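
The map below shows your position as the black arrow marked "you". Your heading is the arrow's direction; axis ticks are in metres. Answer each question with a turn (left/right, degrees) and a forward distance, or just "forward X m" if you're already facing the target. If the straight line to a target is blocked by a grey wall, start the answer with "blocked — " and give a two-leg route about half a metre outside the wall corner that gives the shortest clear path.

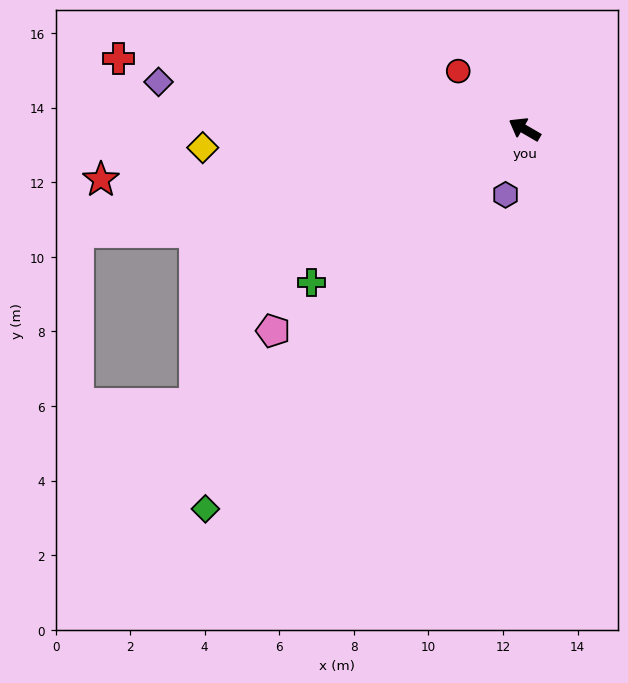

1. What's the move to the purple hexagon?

turn left 104°, forward 1.8 m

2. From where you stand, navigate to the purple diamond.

turn left 23°, forward 9.9 m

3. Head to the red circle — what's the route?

turn right 11°, forward 2.4 m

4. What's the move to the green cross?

turn left 66°, forward 7.0 m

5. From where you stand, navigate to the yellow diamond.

turn left 33°, forward 8.6 m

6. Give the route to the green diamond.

turn left 80°, forward 13.3 m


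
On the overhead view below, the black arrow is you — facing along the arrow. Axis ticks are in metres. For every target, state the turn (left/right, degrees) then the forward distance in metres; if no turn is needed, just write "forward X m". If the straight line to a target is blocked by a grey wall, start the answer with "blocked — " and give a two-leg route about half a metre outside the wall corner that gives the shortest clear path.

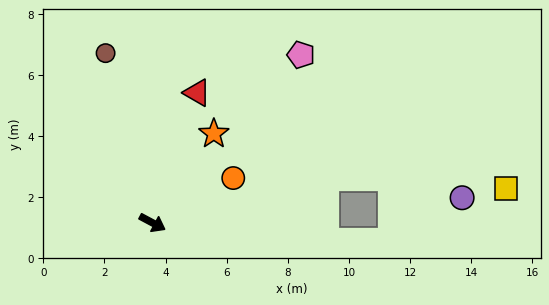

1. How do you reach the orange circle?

turn left 57°, forward 3.0 m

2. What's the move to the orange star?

turn left 84°, forward 3.5 m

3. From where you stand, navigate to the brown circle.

turn left 134°, forward 5.8 m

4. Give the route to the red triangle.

turn left 99°, forward 4.5 m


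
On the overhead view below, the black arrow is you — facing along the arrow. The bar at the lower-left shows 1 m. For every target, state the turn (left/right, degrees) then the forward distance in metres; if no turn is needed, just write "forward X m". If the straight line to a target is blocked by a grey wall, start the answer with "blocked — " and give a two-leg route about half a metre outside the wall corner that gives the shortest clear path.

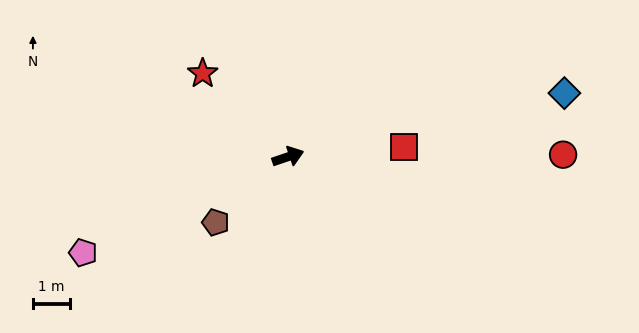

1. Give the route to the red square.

turn right 14°, forward 3.2 m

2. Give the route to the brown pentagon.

turn right 157°, forward 2.7 m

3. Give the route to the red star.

turn left 117°, forward 3.3 m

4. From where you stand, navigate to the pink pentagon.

turn right 174°, forward 6.2 m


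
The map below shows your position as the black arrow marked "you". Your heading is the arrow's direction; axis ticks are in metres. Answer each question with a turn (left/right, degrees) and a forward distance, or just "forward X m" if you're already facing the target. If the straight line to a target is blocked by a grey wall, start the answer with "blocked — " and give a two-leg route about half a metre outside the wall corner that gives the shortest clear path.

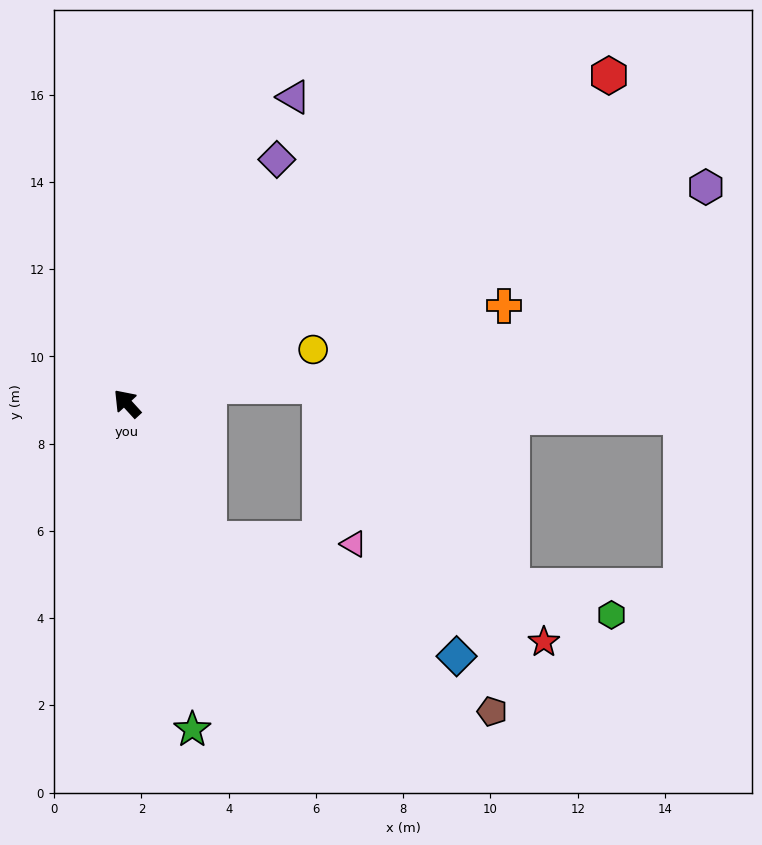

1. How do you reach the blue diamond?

blocked — turn left 168°, forward 3.6 m, then turn left 34°, forward 6.3 m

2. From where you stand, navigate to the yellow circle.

turn right 116°, forward 4.4 m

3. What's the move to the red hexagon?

turn right 98°, forward 13.4 m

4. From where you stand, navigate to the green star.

turn left 149°, forward 7.6 m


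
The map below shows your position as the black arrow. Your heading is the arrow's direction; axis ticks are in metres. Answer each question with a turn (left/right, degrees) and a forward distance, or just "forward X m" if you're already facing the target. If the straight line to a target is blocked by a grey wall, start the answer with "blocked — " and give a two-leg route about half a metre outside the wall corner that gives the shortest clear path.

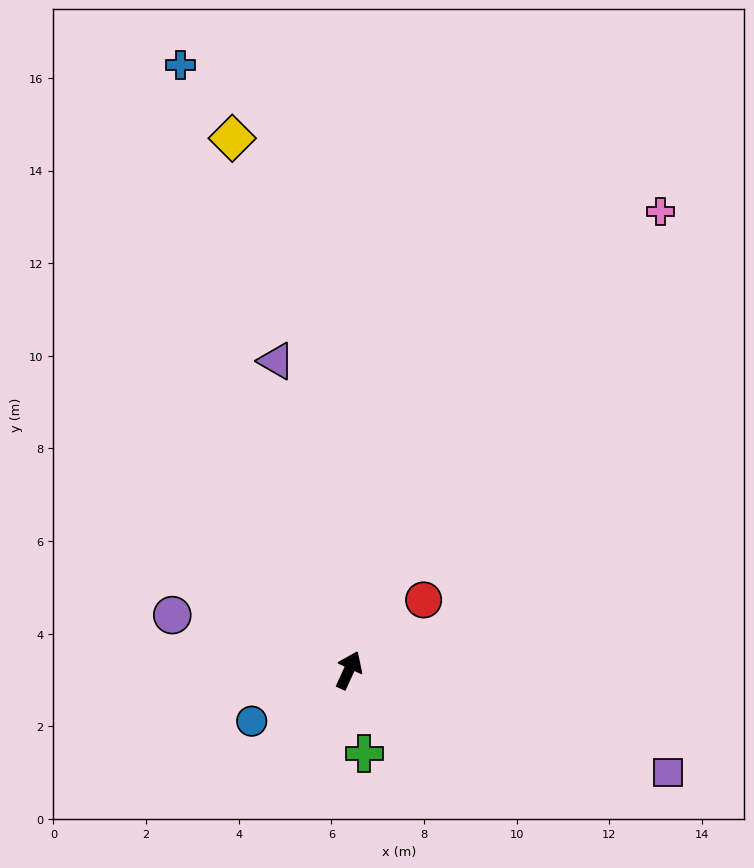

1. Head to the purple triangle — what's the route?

turn left 38°, forward 6.9 m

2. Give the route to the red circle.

turn right 22°, forward 2.2 m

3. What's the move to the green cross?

turn right 145°, forward 1.8 m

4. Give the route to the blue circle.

turn left 142°, forward 2.4 m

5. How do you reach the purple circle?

turn left 97°, forward 4.0 m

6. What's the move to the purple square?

turn right 83°, forward 7.2 m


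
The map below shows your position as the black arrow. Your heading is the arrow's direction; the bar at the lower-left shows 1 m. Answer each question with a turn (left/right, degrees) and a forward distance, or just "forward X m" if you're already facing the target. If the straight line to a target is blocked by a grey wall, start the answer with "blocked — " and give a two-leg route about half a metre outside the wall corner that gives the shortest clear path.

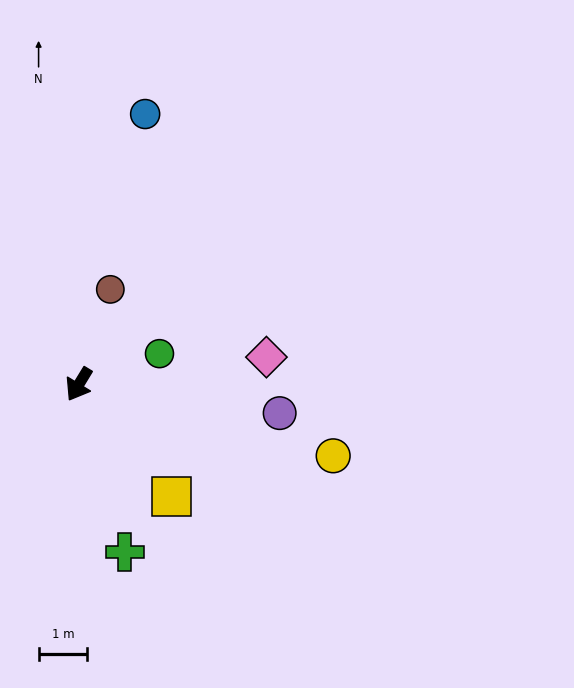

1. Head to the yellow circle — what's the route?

turn left 106°, forward 5.4 m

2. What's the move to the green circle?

turn left 142°, forward 1.8 m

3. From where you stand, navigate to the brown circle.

turn right 167°, forward 2.0 m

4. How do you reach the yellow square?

turn left 71°, forward 3.0 m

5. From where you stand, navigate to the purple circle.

turn left 113°, forward 4.2 m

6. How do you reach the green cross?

turn left 47°, forward 3.6 m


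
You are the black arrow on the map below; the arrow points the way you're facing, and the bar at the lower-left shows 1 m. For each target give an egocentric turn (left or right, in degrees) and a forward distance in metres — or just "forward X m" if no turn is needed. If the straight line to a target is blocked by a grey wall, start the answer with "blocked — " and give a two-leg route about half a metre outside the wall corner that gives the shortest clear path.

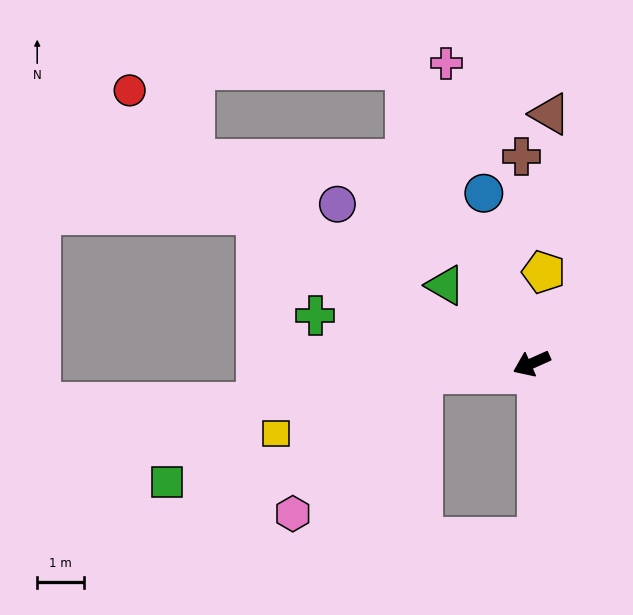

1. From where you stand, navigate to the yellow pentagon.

turn right 122°, forward 2.0 m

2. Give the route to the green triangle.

turn right 66°, forward 2.5 m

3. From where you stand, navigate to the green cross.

turn right 37°, forward 4.8 m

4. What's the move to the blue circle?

turn right 98°, forward 3.8 m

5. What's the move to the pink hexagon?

blocked — turn right 18°, forward 2.4 m, then turn left 41°, forward 4.1 m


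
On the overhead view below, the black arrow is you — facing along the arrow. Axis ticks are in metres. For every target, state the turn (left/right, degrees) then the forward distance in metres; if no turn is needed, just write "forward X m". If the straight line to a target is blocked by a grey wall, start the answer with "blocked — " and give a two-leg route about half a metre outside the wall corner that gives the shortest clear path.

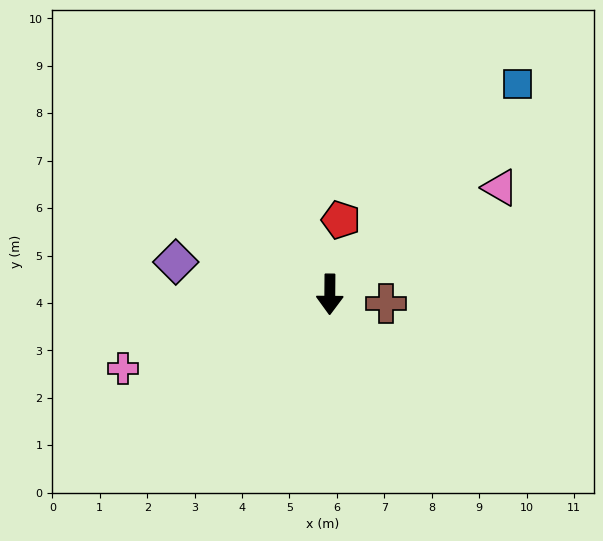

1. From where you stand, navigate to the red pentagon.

turn left 172°, forward 1.6 m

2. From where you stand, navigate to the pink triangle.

turn left 123°, forward 4.2 m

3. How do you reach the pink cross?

turn right 70°, forward 4.6 m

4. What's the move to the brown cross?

turn left 81°, forward 1.2 m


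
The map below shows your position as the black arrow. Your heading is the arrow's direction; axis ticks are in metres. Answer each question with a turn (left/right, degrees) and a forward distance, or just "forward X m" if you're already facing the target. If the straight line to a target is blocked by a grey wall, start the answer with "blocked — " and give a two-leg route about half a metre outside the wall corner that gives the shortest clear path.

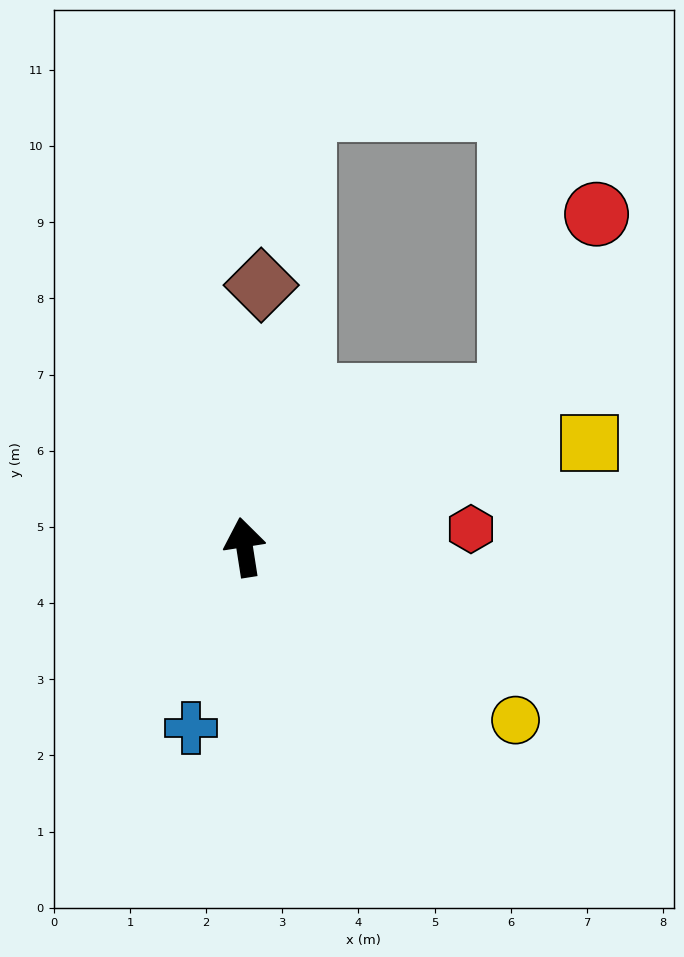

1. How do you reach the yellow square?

turn right 82°, forward 4.7 m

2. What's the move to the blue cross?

turn left 155°, forward 2.5 m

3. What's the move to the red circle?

blocked — turn right 69°, forward 4.0 m, then turn left 35°, forward 2.6 m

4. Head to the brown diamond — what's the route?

turn right 13°, forward 3.4 m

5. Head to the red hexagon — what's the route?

turn right 94°, forward 3.0 m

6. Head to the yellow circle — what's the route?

turn right 131°, forward 4.2 m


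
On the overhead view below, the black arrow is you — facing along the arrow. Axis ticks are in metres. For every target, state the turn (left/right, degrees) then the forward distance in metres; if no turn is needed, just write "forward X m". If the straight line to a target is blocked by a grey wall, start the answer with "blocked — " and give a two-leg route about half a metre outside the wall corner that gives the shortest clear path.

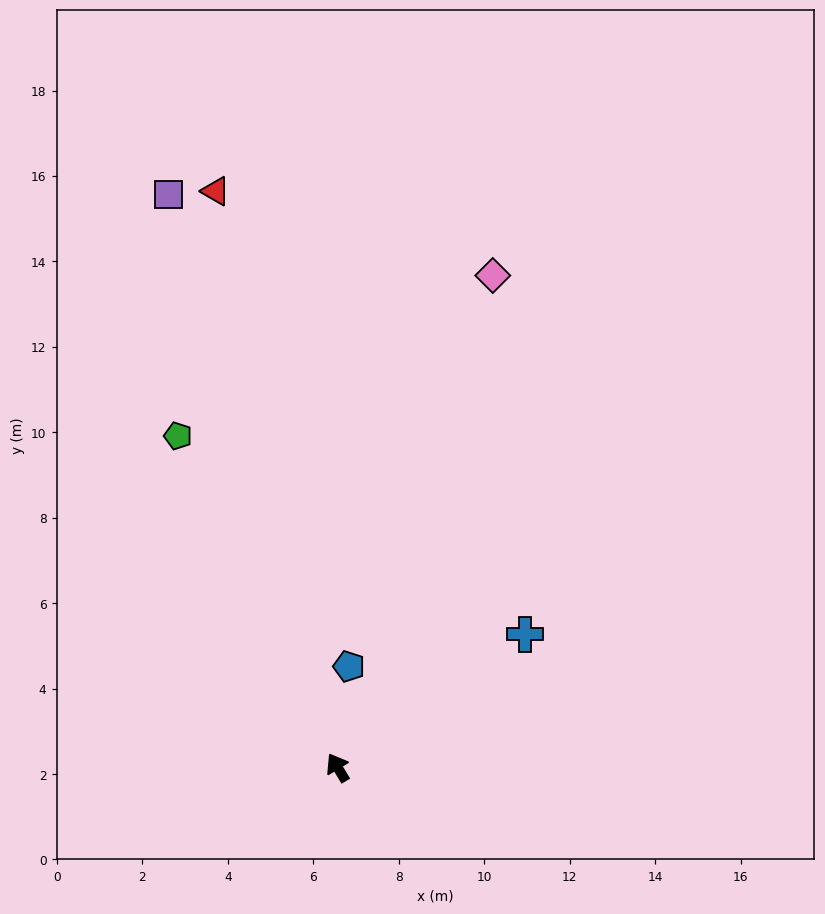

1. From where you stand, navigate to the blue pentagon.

turn right 38°, forward 2.4 m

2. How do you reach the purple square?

turn right 15°, forward 14.0 m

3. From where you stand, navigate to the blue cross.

turn right 86°, forward 5.4 m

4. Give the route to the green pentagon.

turn right 5°, forward 8.6 m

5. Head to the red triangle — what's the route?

turn right 19°, forward 13.8 m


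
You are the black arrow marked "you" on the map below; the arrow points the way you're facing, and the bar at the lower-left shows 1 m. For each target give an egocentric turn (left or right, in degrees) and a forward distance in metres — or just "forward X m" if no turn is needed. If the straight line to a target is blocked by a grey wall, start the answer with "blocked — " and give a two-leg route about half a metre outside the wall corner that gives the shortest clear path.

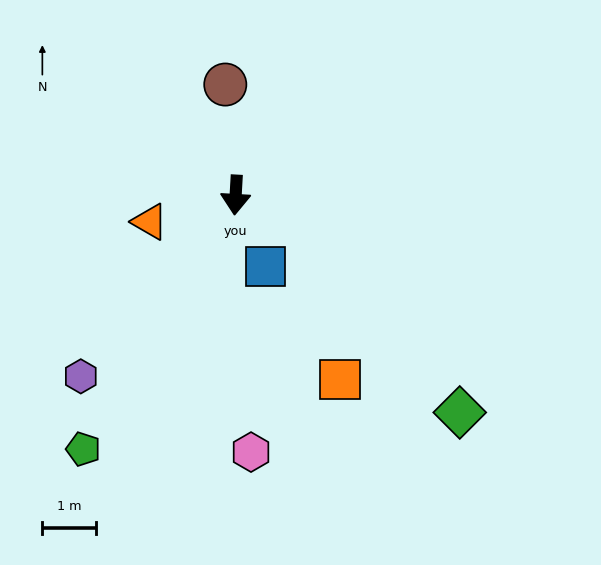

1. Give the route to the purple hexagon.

turn right 37°, forward 4.5 m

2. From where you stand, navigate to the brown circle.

turn right 171°, forward 2.1 m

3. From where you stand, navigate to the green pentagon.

turn right 28°, forward 5.5 m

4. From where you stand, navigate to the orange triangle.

turn right 70°, forward 1.7 m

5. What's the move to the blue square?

turn left 26°, forward 1.4 m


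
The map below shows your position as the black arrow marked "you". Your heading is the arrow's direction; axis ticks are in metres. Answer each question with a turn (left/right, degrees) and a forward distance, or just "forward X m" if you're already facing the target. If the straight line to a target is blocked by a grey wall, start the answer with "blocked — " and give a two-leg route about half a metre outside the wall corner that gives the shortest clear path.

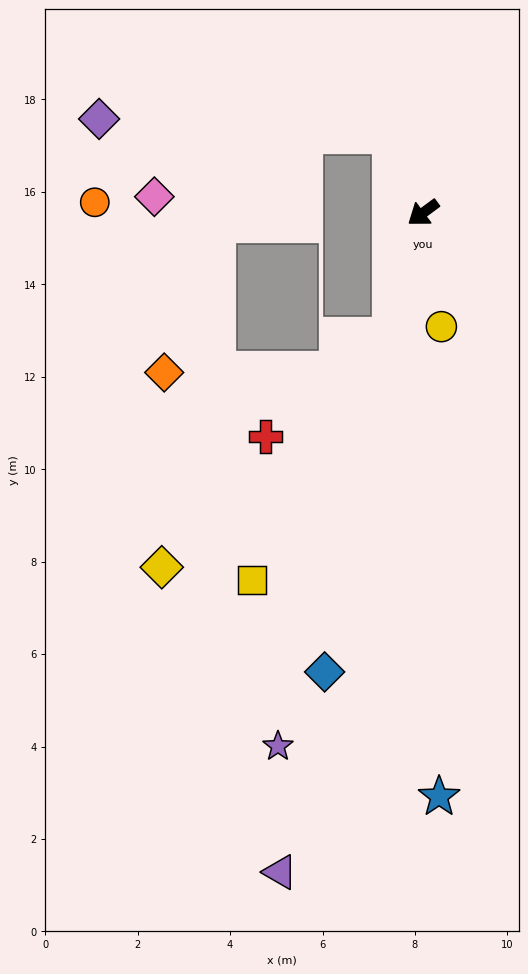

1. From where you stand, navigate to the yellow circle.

turn left 63°, forward 2.5 m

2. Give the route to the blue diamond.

turn left 41°, forward 10.2 m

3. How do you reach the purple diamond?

blocked — turn right 105°, forward 1.8 m, then turn left 66°, forward 6.3 m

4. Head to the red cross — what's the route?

blocked — turn left 39°, forward 2.8 m, then turn right 37°, forward 3.5 m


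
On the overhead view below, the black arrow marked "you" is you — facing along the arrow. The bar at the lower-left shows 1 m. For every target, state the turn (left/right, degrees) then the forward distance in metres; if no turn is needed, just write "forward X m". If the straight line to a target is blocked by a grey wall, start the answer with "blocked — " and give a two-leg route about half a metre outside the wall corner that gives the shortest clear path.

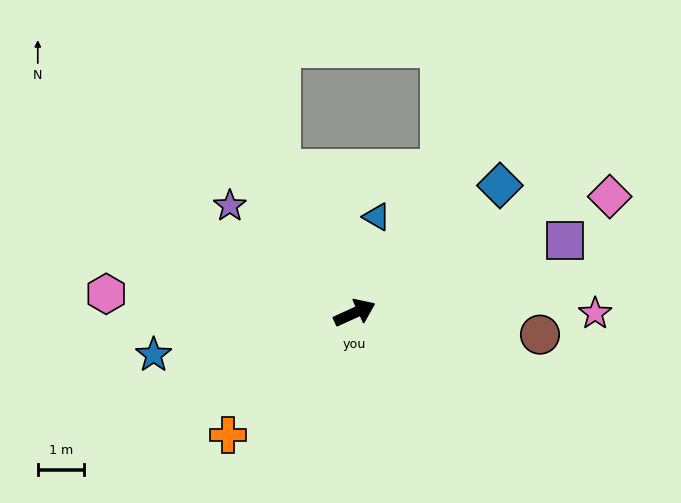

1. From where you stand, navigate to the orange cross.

turn right 160°, forward 3.8 m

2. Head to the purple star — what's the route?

turn left 115°, forward 3.6 m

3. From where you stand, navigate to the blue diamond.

turn left 17°, forward 4.2 m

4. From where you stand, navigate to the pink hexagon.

turn left 151°, forward 5.4 m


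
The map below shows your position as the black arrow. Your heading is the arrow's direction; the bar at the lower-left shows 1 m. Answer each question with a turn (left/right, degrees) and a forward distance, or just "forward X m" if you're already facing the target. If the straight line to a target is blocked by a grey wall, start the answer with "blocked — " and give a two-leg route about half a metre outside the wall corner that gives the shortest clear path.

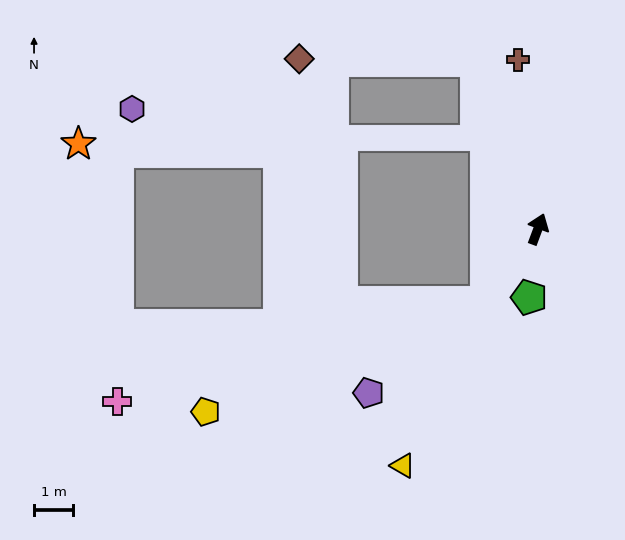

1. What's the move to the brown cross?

turn left 27°, forward 4.4 m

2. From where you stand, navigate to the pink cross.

blocked — turn left 166°, forward 2.3 m, then turn right 41°, forward 9.8 m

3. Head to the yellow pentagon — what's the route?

blocked — turn left 166°, forward 2.3 m, then turn right 34°, forward 7.7 m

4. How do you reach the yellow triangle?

turn left 171°, forward 7.0 m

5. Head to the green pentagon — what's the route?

turn right 167°, forward 1.8 m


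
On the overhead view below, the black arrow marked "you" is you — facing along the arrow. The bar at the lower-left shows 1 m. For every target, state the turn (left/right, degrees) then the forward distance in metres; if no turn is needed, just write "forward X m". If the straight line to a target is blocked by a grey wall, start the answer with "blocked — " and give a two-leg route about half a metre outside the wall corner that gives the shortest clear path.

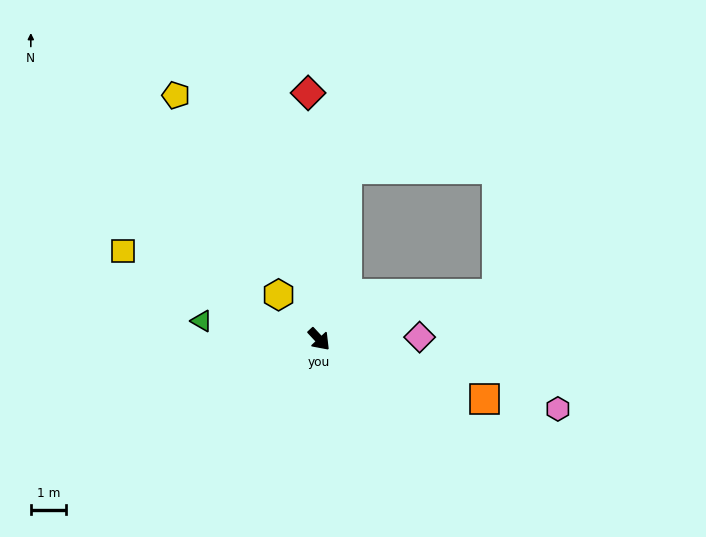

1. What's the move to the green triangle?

turn right 142°, forward 3.4 m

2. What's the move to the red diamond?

turn left 140°, forward 7.0 m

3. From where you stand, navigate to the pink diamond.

turn left 48°, forward 2.9 m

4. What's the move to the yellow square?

turn right 157°, forward 6.1 m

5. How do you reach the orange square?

turn left 27°, forward 5.0 m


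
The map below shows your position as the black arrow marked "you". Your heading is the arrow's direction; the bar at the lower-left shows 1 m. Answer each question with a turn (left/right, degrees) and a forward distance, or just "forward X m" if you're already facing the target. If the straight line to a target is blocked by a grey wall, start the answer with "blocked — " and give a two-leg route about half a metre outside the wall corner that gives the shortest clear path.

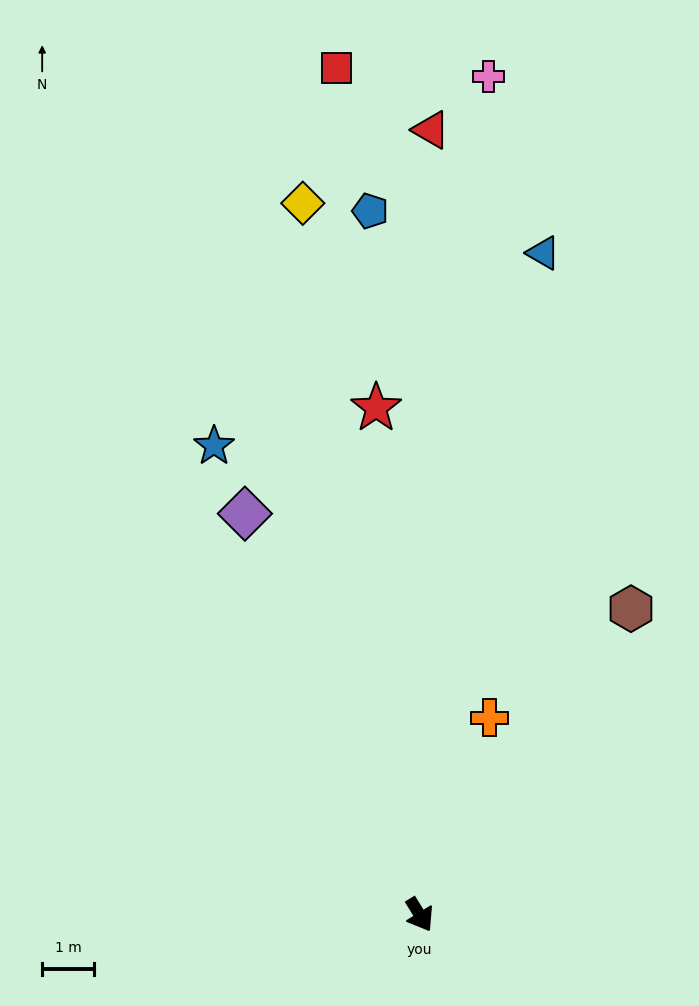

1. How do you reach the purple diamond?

turn left 172°, forward 8.5 m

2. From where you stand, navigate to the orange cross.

turn left 129°, forward 4.0 m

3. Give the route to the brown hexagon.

turn left 114°, forward 7.2 m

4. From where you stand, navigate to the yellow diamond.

turn left 158°, forward 13.9 m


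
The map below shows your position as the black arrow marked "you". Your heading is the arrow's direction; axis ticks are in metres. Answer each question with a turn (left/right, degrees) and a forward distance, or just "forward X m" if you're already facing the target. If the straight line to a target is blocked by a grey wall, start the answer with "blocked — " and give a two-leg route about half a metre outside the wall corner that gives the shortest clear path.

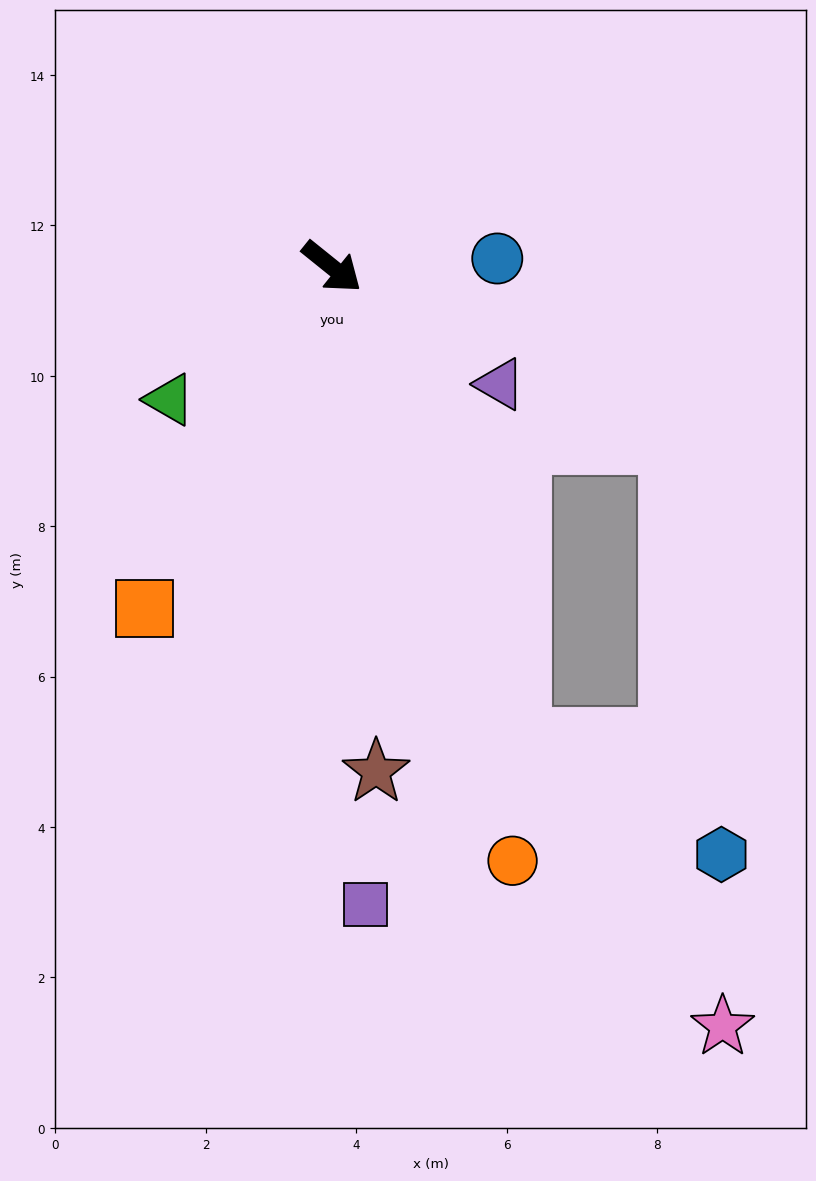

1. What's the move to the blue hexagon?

blocked — turn right 30°, forward 6.8 m, then turn left 39°, forward 3.1 m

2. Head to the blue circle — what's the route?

turn left 42°, forward 2.2 m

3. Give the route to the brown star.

turn right 46°, forward 6.7 m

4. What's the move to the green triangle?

turn right 102°, forward 2.8 m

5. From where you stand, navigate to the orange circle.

turn right 34°, forward 8.3 m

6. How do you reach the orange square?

turn right 80°, forward 5.2 m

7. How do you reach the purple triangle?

turn left 4°, forward 2.7 m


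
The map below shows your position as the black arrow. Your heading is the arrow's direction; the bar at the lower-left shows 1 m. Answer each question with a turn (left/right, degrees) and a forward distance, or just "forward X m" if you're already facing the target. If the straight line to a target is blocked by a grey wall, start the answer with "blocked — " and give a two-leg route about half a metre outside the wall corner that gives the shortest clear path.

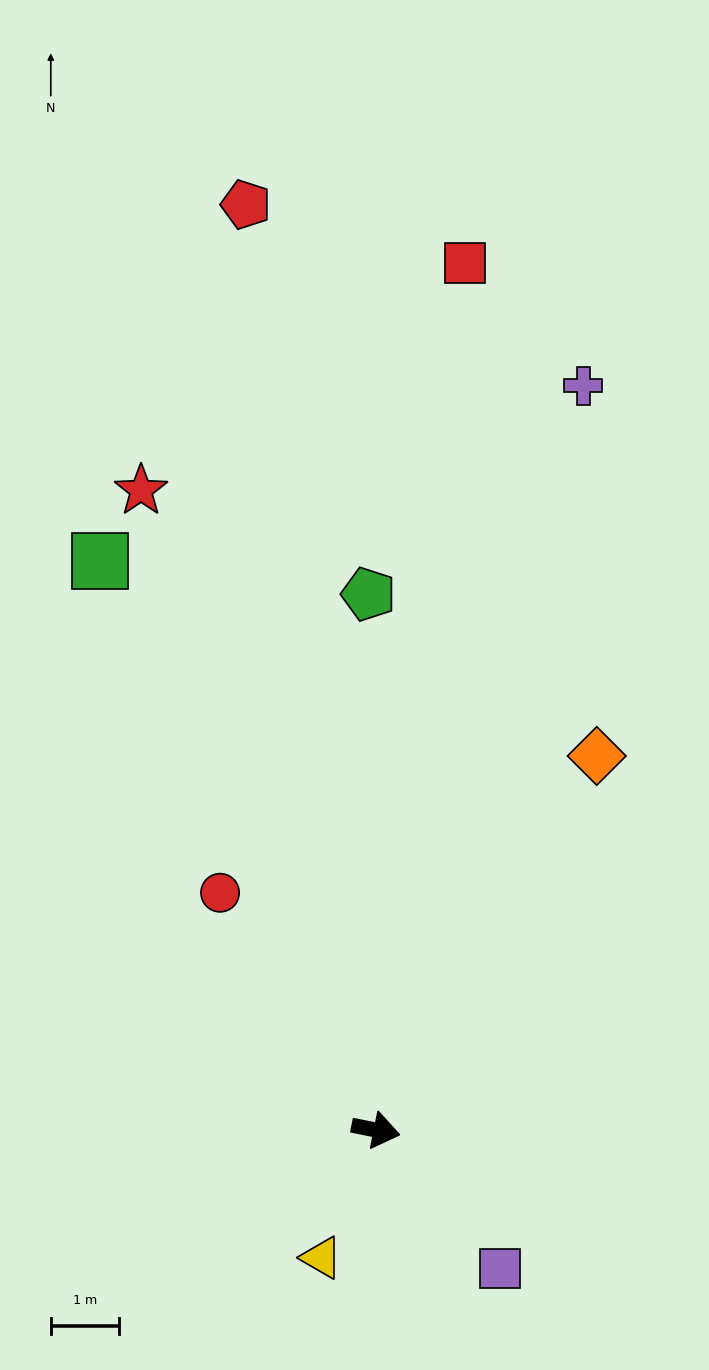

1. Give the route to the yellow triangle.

turn right 102°, forward 2.0 m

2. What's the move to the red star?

turn left 122°, forward 10.1 m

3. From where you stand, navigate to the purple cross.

turn left 86°, forward 11.4 m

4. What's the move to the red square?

turn left 96°, forward 12.9 m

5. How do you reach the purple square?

turn right 37°, forward 2.7 m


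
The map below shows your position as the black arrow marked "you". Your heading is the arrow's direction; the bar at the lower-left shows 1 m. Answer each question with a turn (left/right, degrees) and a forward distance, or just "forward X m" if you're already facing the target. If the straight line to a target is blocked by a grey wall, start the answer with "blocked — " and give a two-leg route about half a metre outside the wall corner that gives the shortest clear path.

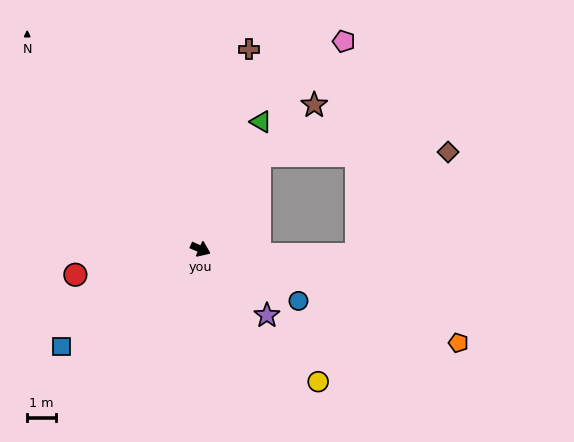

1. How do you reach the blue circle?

turn right 4°, forward 3.9 m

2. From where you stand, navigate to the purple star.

turn right 21°, forward 3.3 m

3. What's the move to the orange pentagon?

turn left 4°, forward 9.7 m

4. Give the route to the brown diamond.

blocked — turn left 82°, forward 3.9 m, then turn right 57°, forward 6.7 m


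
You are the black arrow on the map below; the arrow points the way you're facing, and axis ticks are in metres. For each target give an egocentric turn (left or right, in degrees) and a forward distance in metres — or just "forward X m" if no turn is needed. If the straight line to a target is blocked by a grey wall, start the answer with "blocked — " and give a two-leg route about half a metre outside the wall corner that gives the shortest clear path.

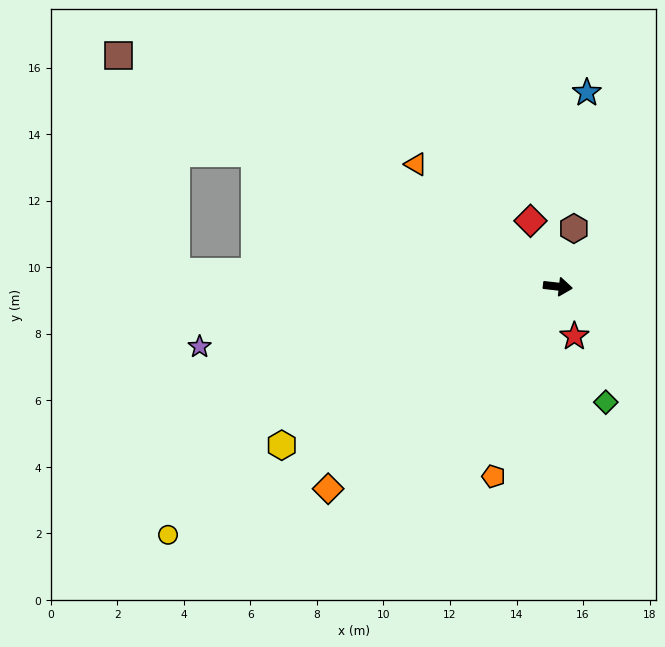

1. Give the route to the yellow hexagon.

turn right 144°, forward 9.6 m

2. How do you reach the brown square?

turn left 159°, forward 14.9 m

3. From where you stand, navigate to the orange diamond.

turn right 132°, forward 9.2 m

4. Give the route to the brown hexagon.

turn left 81°, forward 1.8 m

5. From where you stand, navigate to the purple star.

turn right 164°, forward 10.9 m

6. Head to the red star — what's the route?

turn right 65°, forward 1.6 m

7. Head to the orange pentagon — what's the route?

turn right 102°, forward 6.0 m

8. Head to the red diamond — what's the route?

turn left 119°, forward 2.1 m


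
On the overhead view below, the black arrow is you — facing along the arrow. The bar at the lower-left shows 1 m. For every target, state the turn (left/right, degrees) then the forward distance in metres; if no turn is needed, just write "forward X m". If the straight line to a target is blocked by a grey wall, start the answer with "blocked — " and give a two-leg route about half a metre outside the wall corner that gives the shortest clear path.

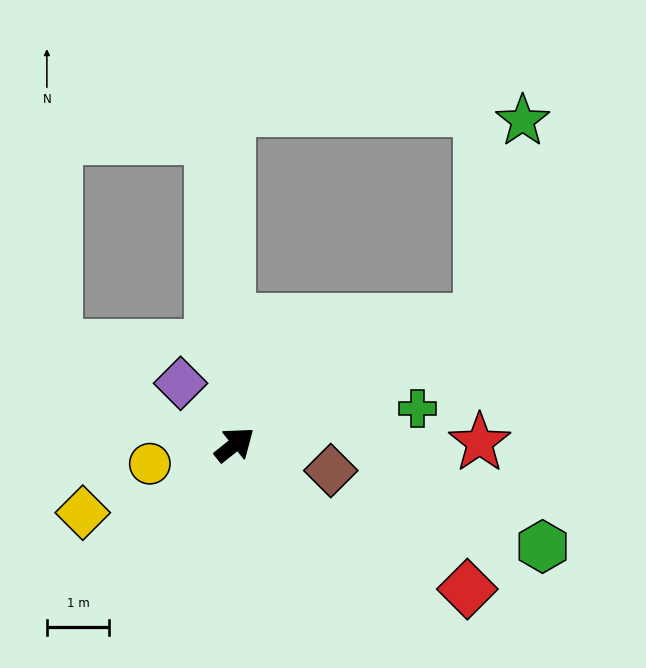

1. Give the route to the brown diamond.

turn right 54°, forward 1.6 m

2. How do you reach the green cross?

turn right 28°, forward 3.0 m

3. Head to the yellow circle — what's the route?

turn left 154°, forward 1.4 m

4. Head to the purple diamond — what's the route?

turn left 93°, forward 1.3 m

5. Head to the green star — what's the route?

blocked — turn right 12°, forward 4.4 m, then turn left 51°, forward 3.3 m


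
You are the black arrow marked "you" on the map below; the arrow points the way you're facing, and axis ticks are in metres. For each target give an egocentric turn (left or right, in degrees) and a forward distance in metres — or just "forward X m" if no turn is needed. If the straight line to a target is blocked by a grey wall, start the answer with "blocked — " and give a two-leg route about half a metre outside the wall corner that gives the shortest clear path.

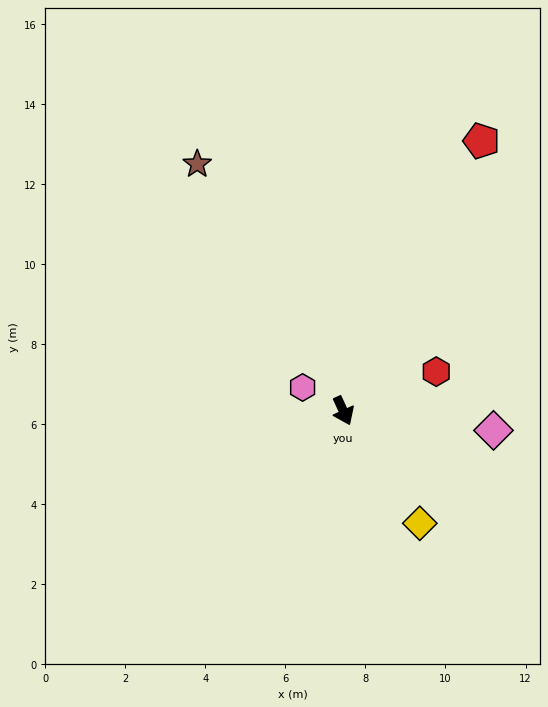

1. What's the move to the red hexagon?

turn left 88°, forward 2.5 m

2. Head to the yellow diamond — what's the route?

turn left 10°, forward 3.4 m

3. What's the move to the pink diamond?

turn left 58°, forward 3.8 m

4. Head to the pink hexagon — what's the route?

turn right 144°, forward 1.2 m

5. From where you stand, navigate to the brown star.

turn right 174°, forward 7.2 m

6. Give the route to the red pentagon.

turn left 128°, forward 7.6 m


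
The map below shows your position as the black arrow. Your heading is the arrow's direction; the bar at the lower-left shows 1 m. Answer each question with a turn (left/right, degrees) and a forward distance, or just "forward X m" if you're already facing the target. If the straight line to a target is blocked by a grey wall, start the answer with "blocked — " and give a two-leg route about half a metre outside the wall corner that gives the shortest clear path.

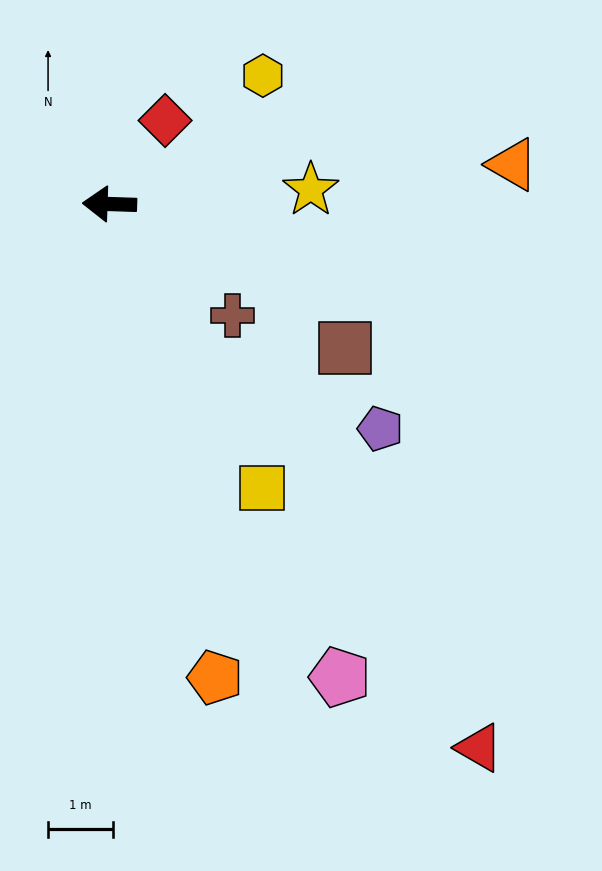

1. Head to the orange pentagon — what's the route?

turn left 104°, forward 7.5 m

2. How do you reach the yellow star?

turn right 174°, forward 3.1 m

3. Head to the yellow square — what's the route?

turn left 120°, forward 5.0 m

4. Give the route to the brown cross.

turn left 140°, forward 2.6 m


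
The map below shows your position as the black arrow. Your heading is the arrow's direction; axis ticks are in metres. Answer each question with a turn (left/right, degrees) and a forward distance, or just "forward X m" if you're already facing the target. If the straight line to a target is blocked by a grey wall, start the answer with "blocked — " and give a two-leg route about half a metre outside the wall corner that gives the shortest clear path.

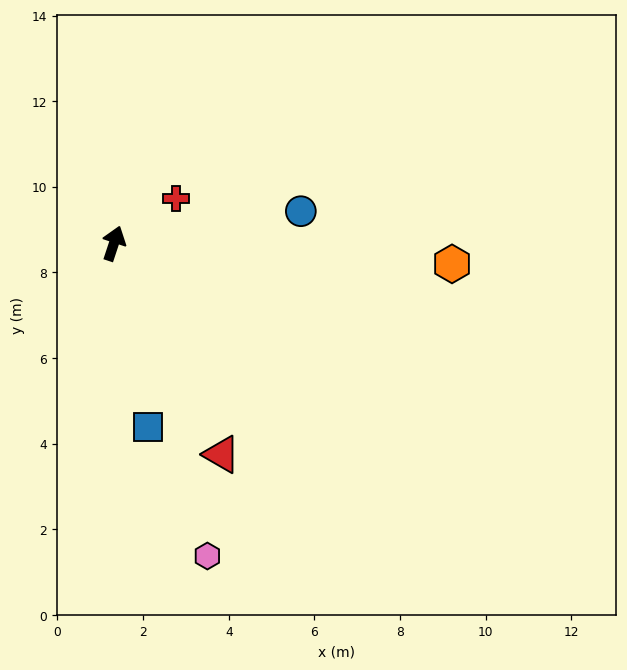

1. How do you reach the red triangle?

turn right 135°, forward 5.5 m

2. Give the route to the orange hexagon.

turn right 75°, forward 7.9 m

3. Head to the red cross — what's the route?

turn right 36°, forward 1.8 m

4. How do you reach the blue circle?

turn right 62°, forward 4.4 m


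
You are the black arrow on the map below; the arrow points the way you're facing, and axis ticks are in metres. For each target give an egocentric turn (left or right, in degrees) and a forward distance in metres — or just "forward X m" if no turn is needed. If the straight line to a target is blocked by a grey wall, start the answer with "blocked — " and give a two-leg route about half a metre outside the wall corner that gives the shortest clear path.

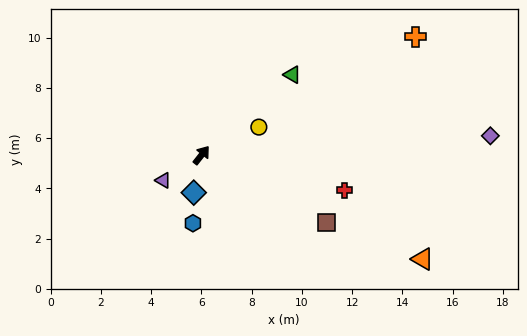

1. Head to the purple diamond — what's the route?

turn right 48°, forward 11.5 m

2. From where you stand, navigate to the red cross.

turn right 65°, forward 5.9 m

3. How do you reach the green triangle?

turn right 10°, forward 4.8 m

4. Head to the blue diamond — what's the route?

turn right 153°, forward 1.5 m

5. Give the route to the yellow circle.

turn right 26°, forward 2.5 m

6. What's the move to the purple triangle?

turn left 162°, forward 1.8 m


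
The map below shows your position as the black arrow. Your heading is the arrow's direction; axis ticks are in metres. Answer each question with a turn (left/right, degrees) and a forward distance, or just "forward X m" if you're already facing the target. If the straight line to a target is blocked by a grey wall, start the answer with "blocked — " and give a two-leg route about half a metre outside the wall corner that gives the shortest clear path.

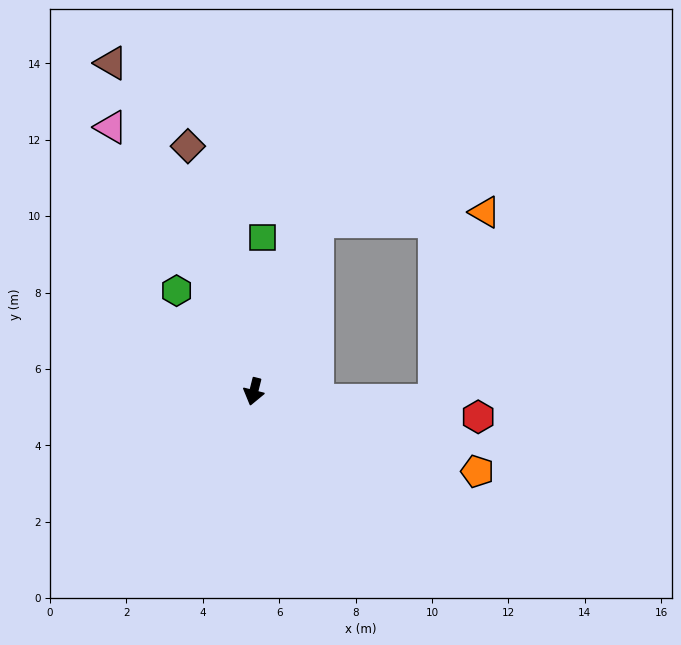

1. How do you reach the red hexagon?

turn left 98°, forward 5.9 m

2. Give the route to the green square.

turn right 169°, forward 4.0 m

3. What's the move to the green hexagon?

turn right 129°, forward 3.3 m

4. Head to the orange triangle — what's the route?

blocked — turn left 173°, forward 4.8 m, then turn right 66°, forward 4.4 m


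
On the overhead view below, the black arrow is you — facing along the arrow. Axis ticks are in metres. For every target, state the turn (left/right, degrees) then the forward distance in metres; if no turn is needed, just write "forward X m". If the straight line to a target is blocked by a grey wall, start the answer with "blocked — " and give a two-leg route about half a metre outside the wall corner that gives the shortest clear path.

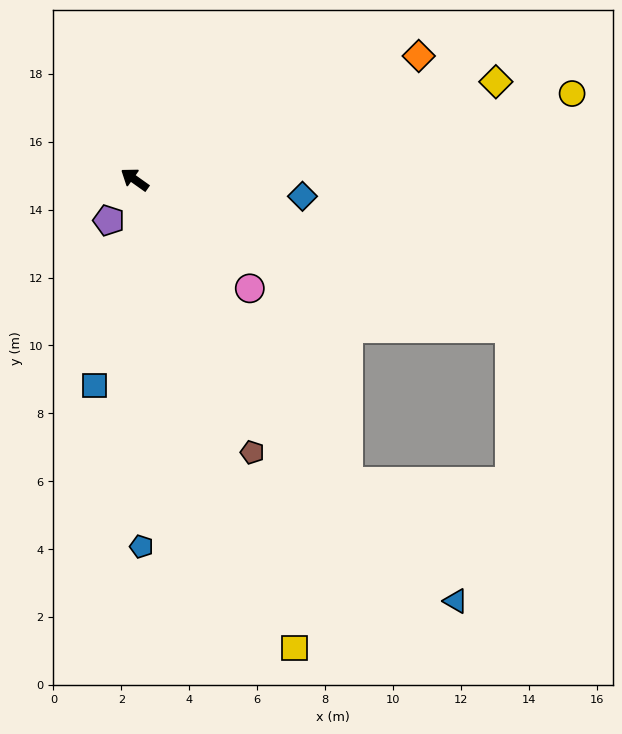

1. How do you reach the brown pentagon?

turn left 149°, forward 8.7 m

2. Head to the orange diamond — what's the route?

turn right 121°, forward 9.1 m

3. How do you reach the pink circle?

turn left 172°, forward 4.7 m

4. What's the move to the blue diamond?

turn right 150°, forward 5.0 m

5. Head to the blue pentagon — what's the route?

turn left 126°, forward 10.8 m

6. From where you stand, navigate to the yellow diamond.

turn right 129°, forward 11.0 m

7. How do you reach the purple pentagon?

turn left 93°, forward 1.4 m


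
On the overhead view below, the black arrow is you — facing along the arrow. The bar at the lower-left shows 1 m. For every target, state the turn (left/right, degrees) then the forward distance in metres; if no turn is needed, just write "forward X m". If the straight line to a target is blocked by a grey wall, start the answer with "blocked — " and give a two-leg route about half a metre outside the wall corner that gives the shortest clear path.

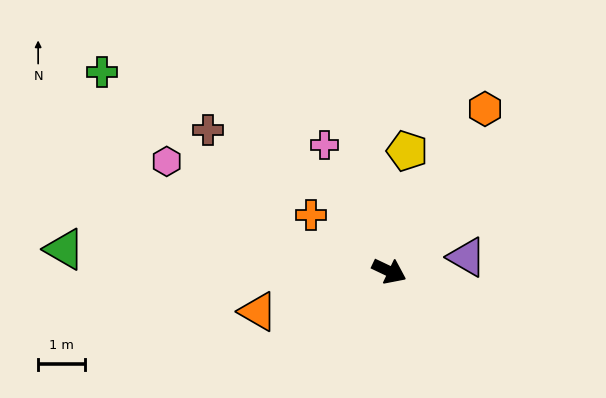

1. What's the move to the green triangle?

turn right 158°, forward 7.0 m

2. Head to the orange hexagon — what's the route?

turn left 85°, forward 4.1 m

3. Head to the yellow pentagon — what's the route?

turn left 107°, forward 2.6 m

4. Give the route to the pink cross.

turn left 143°, forward 3.1 m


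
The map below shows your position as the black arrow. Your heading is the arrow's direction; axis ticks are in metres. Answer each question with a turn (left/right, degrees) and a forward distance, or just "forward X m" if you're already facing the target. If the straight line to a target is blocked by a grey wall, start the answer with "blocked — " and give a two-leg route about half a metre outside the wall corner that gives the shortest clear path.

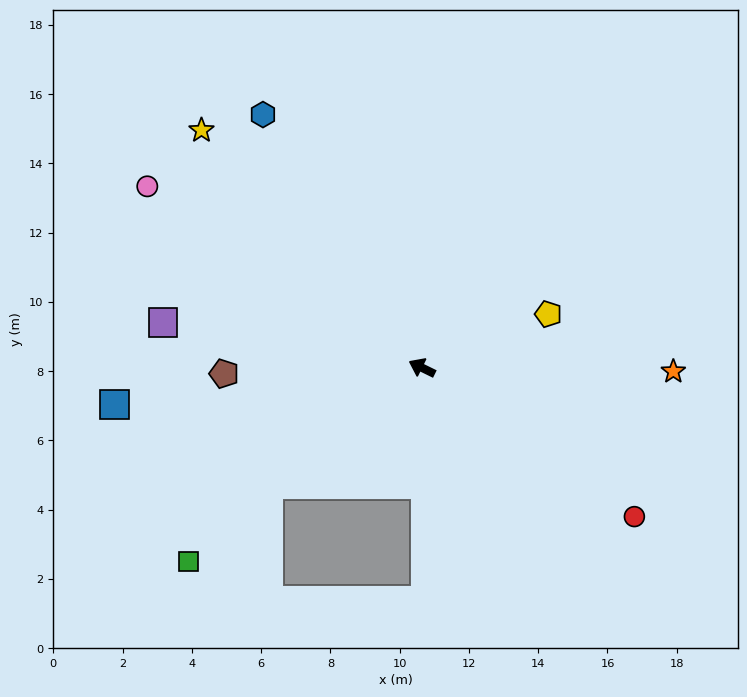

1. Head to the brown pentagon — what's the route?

turn left 28°, forward 5.7 m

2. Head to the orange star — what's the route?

turn right 155°, forward 7.3 m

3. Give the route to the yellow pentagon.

turn right 131°, forward 4.0 m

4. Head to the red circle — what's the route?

turn left 171°, forward 7.5 m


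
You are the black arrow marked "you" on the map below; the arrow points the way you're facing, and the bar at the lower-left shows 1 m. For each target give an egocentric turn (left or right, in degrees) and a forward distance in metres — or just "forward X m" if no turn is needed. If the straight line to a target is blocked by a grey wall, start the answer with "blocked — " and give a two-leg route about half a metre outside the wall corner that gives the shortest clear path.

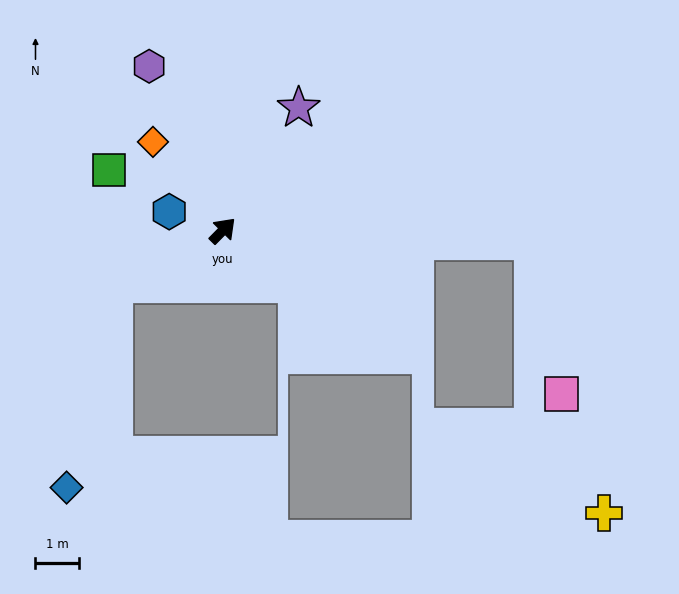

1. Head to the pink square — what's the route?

blocked — turn right 48°, forward 7.1 m, then turn right 77°, forward 3.6 m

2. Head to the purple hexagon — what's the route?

turn left 69°, forward 4.1 m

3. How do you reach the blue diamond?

blocked — turn left 161°, forward 2.8 m, then turn left 50°, forward 4.8 m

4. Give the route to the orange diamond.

turn left 83°, forward 2.6 m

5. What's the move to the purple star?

turn left 13°, forward 3.3 m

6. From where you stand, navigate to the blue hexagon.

turn left 115°, forward 1.3 m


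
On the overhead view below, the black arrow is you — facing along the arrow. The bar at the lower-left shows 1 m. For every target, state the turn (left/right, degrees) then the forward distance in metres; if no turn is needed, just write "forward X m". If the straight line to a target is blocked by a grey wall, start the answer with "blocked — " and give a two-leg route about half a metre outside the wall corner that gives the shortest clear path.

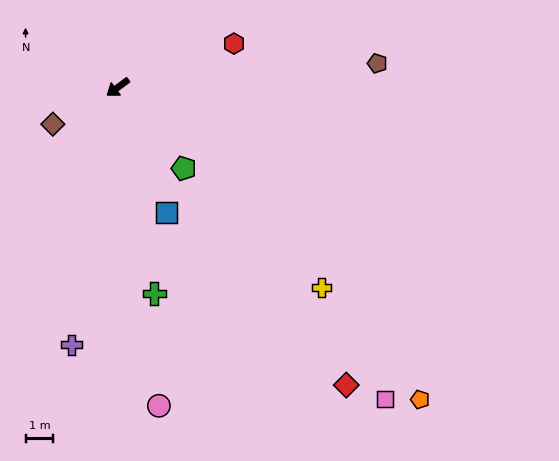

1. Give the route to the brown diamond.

turn right 7°, forward 2.7 m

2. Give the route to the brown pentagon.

turn left 149°, forward 9.4 m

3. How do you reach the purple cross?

turn left 43°, forward 9.4 m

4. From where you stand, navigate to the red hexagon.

turn left 164°, forward 4.5 m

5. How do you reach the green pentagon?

turn left 93°, forward 3.8 m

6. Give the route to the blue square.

turn left 75°, forward 4.8 m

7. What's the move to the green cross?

turn left 64°, forward 7.5 m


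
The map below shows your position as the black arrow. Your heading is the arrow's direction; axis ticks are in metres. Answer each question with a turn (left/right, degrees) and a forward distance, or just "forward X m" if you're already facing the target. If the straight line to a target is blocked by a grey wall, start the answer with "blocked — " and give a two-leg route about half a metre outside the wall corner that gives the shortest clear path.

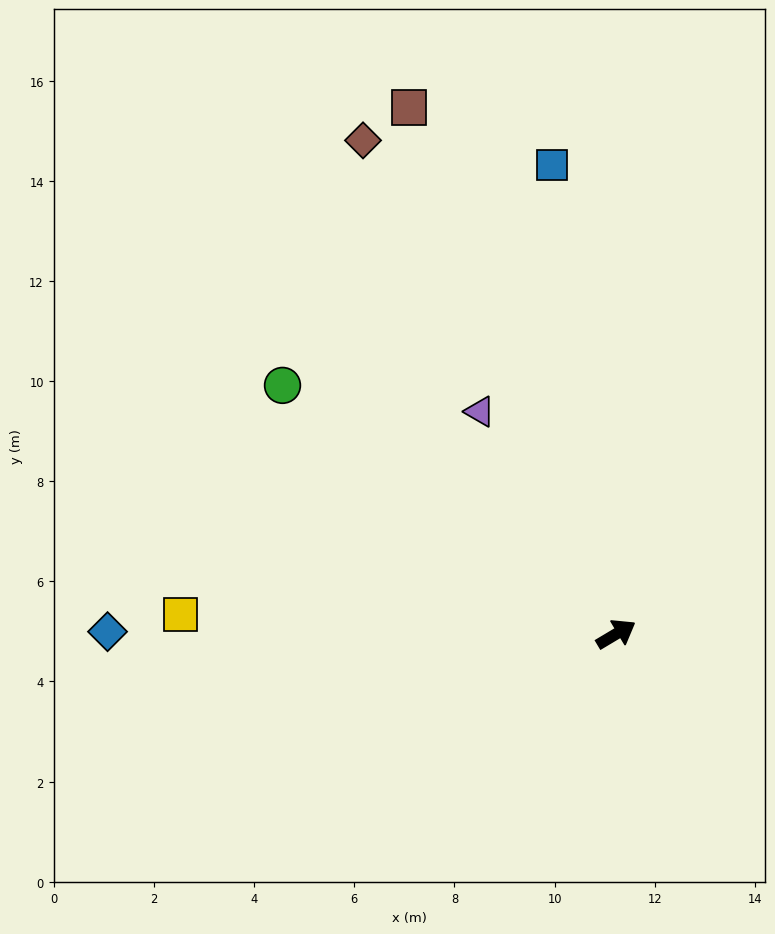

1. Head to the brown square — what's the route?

turn left 81°, forward 11.3 m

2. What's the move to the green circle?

turn left 112°, forward 8.3 m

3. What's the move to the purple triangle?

turn left 91°, forward 5.2 m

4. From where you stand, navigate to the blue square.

turn left 67°, forward 9.5 m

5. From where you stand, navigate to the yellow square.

turn left 147°, forward 8.7 m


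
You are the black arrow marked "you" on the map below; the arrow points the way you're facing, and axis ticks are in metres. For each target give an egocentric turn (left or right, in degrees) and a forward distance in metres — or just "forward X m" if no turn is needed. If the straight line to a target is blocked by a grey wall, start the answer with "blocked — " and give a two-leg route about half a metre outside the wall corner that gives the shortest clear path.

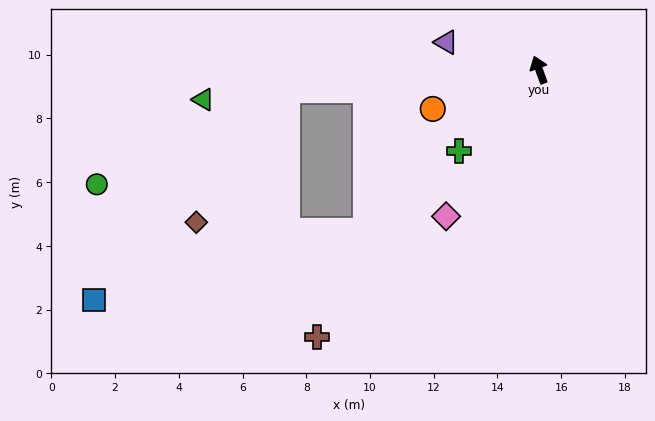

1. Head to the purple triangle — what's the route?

turn left 54°, forward 3.0 m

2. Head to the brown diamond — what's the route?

blocked — turn left 75°, forward 7.9 m, then turn left 51°, forward 5.0 m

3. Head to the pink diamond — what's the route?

turn left 128°, forward 5.4 m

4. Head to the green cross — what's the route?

turn left 116°, forward 3.6 m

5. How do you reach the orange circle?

turn left 90°, forward 3.6 m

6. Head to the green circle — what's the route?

blocked — turn left 75°, forward 7.9 m, then turn left 21°, forward 6.7 m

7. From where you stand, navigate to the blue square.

blocked — turn left 75°, forward 7.9 m, then turn left 42°, forward 9.0 m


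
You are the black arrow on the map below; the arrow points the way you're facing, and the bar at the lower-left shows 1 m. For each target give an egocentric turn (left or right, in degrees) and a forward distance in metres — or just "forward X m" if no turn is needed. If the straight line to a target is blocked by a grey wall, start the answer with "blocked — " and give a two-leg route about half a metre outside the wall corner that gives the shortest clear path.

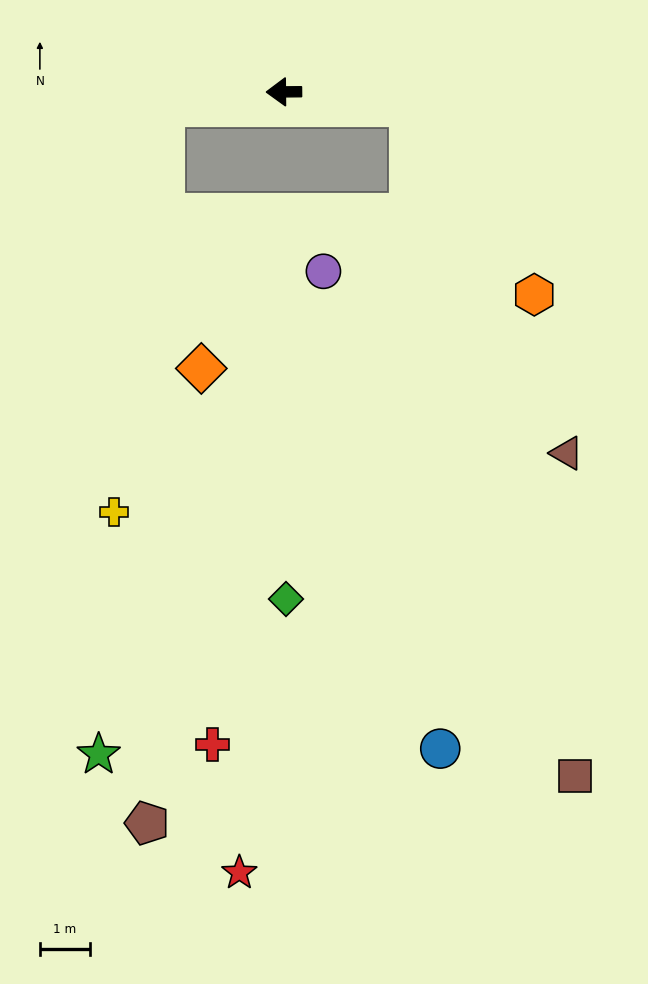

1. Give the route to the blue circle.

blocked — turn left 173°, forward 2.5 m, then turn right 81°, forward 12.8 m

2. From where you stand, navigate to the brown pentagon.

blocked — turn left 6°, forward 2.4 m, then turn left 82°, forward 14.2 m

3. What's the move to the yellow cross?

blocked — turn left 6°, forward 2.4 m, then turn left 77°, forward 8.1 m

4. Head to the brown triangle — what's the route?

blocked — turn left 173°, forward 2.5 m, then turn right 59°, forward 7.6 m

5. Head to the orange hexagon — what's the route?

blocked — turn left 173°, forward 2.5 m, then turn right 50°, forward 4.5 m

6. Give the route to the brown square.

blocked — turn left 173°, forward 2.5 m, then turn right 70°, forward 13.7 m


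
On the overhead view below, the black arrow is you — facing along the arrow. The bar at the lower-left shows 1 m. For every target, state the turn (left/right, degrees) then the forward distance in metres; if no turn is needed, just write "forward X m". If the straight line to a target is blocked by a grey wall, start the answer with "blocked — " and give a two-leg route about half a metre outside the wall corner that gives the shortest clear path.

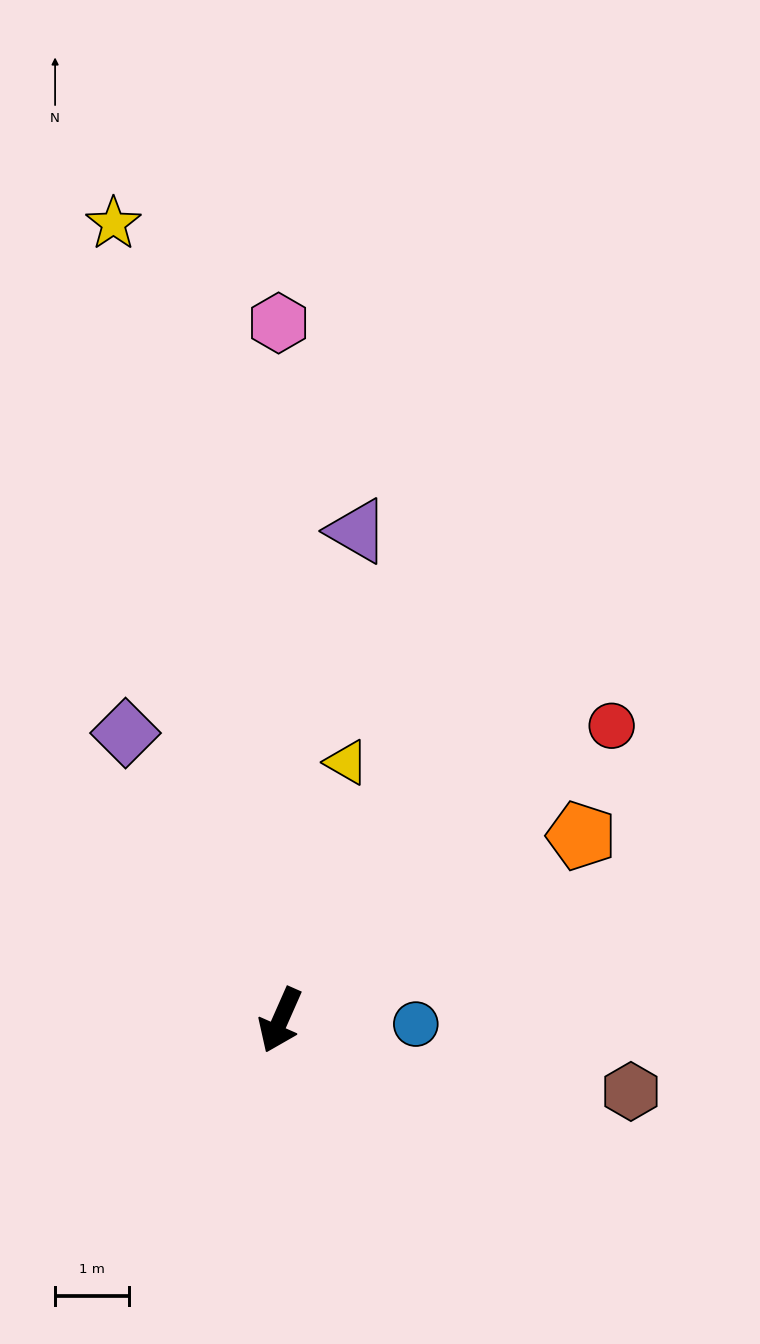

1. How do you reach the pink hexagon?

turn right 156°, forward 9.4 m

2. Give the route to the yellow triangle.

turn right 171°, forward 3.6 m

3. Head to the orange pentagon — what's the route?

turn left 145°, forward 4.8 m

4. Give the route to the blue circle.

turn left 112°, forward 1.8 m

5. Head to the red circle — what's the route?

turn left 155°, forward 6.0 m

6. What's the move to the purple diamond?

turn right 128°, forward 4.4 m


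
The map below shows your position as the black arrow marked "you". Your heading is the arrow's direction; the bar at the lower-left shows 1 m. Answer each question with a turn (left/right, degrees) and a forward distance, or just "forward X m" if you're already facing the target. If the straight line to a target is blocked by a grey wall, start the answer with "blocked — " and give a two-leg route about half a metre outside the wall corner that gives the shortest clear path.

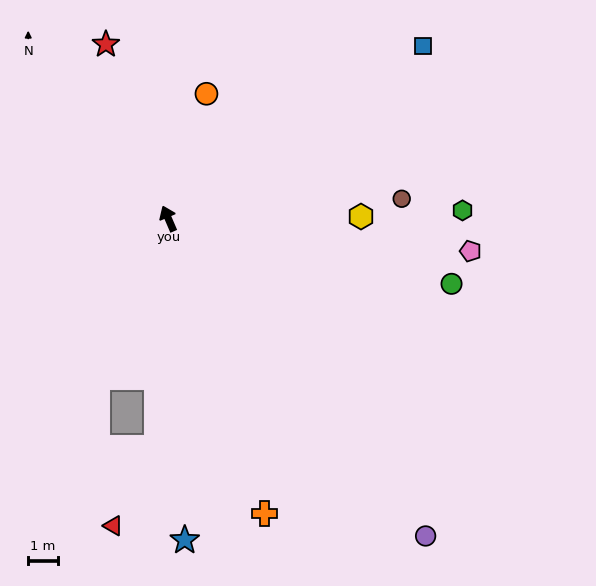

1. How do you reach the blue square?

turn right 79°, forward 10.4 m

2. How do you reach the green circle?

turn right 126°, forward 9.8 m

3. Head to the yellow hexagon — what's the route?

turn right 113°, forward 6.5 m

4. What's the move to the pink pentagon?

turn right 119°, forward 10.3 m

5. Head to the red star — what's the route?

turn right 4°, forward 6.3 m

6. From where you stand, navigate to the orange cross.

turn left 175°, forward 10.5 m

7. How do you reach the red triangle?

blocked — turn left 154°, forward 7.8 m, then turn right 26°, forward 3.0 m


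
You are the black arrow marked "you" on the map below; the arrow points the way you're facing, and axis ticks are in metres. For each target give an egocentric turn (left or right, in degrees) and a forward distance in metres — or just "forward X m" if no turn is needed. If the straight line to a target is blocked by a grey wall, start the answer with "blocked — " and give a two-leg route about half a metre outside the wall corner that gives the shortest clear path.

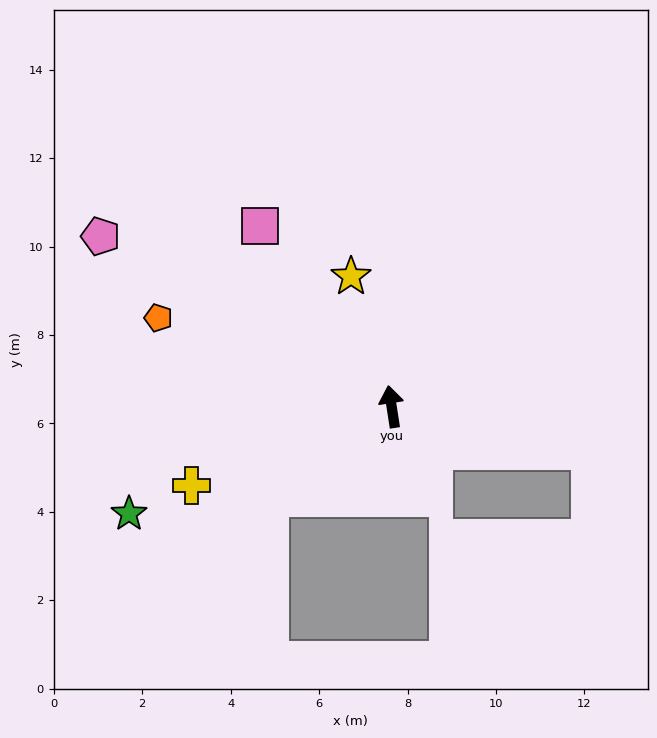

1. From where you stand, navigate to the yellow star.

turn left 9°, forward 3.1 m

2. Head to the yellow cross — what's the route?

turn left 103°, forward 4.9 m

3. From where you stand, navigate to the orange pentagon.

turn left 60°, forward 5.6 m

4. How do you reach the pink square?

turn left 27°, forward 5.1 m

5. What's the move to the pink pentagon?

turn left 51°, forward 7.6 m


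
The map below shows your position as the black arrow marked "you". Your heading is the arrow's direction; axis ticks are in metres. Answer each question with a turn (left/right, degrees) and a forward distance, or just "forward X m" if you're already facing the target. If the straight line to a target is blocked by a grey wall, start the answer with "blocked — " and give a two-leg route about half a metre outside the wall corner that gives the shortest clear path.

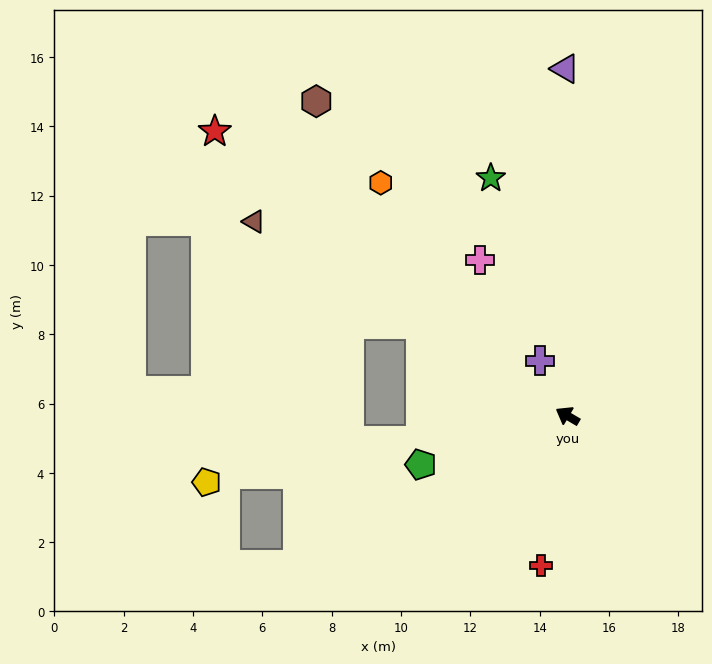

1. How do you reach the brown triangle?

forward 10.6 m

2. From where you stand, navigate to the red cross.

turn left 110°, forward 4.4 m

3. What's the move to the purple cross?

turn right 33°, forward 1.8 m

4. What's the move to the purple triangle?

turn right 59°, forward 10.0 m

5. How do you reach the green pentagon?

turn left 49°, forward 4.5 m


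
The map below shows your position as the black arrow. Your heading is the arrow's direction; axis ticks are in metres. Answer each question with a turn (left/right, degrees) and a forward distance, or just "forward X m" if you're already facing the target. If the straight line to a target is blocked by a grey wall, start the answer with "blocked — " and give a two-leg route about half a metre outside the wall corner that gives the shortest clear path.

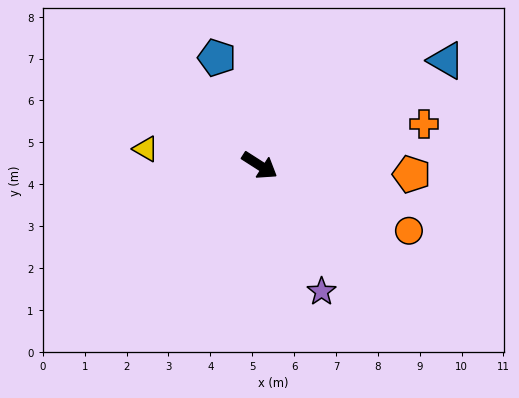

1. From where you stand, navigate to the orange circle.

turn left 9°, forward 3.9 m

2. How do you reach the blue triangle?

turn left 62°, forward 5.1 m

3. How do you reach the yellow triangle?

turn right 156°, forward 2.7 m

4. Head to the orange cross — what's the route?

turn left 47°, forward 4.1 m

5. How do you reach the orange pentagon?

turn left 29°, forward 3.6 m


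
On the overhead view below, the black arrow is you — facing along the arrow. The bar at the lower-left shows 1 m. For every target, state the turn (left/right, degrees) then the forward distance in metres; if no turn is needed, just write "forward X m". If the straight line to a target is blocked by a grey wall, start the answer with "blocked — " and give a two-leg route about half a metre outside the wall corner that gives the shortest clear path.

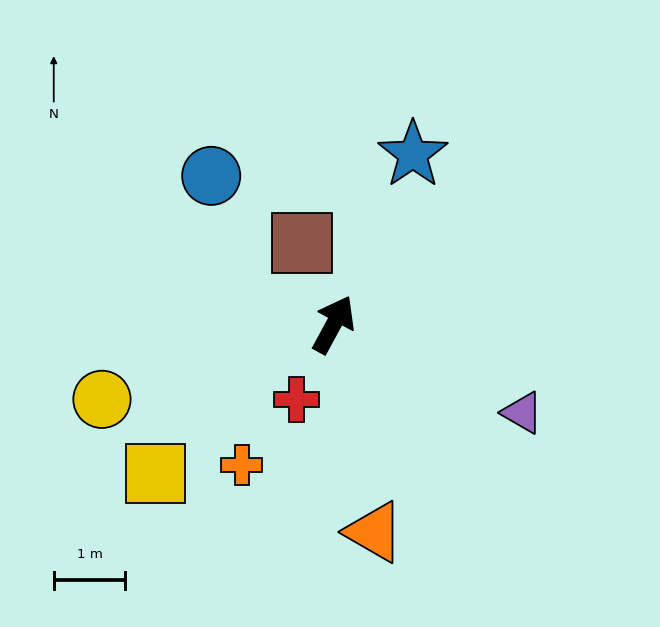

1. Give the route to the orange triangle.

turn right 140°, forward 3.0 m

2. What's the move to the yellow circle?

turn left 136°, forward 3.4 m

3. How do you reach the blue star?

turn left 3°, forward 2.6 m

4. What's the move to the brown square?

turn left 50°, forward 1.2 m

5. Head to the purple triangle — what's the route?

turn right 87°, forward 2.9 m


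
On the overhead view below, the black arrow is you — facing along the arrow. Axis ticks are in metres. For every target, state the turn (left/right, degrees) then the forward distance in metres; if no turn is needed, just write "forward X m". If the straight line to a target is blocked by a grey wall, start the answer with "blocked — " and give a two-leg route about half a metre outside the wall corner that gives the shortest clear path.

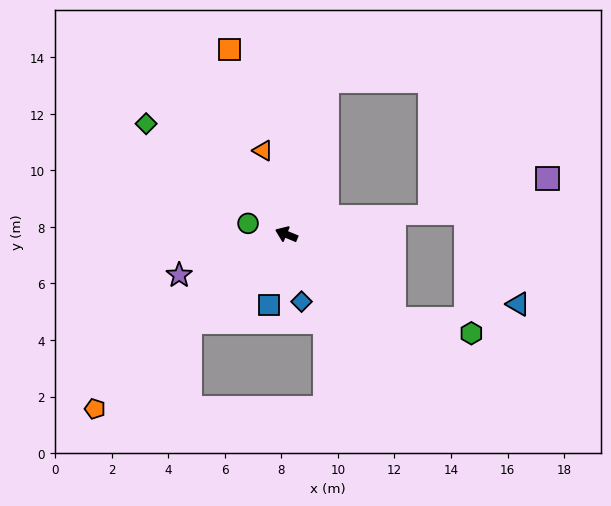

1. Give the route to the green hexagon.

blocked — turn left 164°, forward 4.8 m, then turn left 28°, forward 2.8 m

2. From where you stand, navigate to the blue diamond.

turn left 125°, forward 2.4 m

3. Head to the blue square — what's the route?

turn left 99°, forward 2.6 m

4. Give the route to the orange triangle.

turn right 52°, forward 3.1 m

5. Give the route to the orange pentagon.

turn left 65°, forward 9.2 m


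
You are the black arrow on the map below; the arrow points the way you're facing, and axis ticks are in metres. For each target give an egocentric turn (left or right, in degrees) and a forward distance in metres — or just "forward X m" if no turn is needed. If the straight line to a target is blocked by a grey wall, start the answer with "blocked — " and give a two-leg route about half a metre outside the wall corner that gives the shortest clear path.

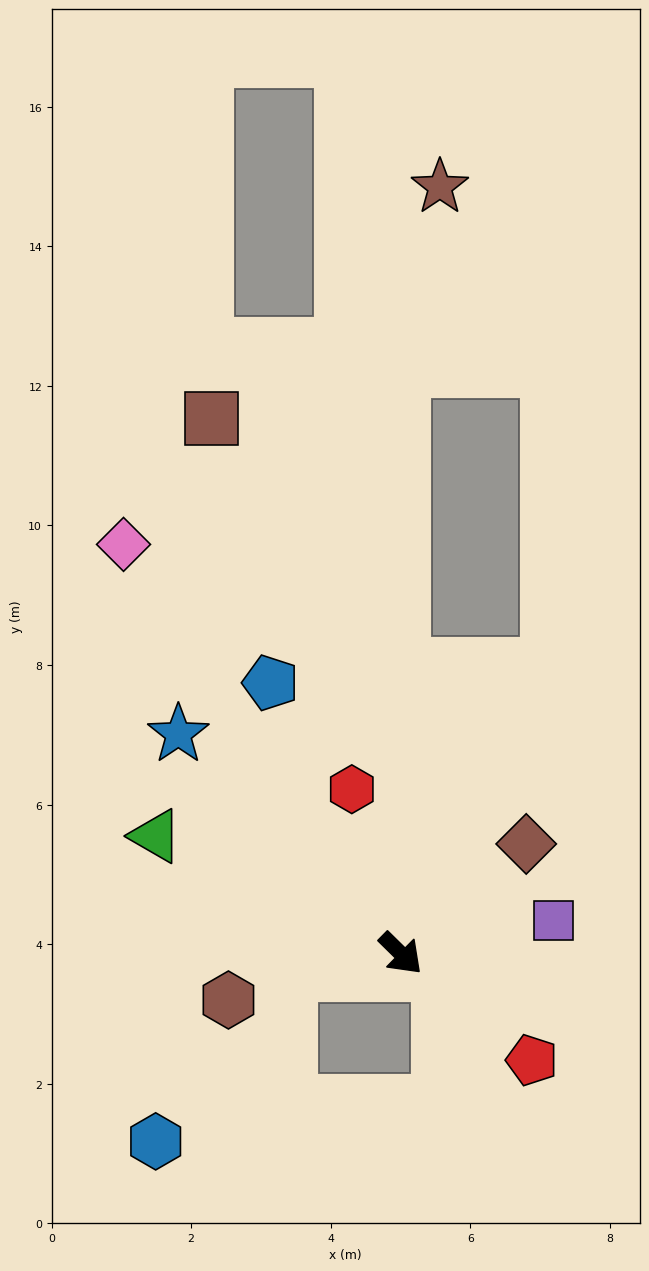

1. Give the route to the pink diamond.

turn left 169°, forward 7.1 m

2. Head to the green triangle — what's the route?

turn right 161°, forward 3.9 m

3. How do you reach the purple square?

turn left 57°, forward 2.2 m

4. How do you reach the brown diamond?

turn left 86°, forward 2.4 m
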